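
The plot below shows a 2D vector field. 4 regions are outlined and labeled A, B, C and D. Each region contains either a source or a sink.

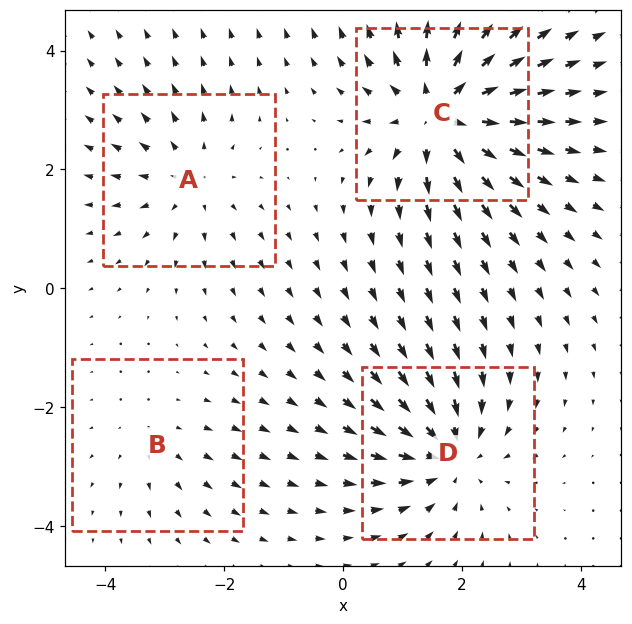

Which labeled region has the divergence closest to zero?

Divergence at each region's feature centre — A: about +4, B: about +2, C: about +7, D: about -5. Region B is closest to zero.

B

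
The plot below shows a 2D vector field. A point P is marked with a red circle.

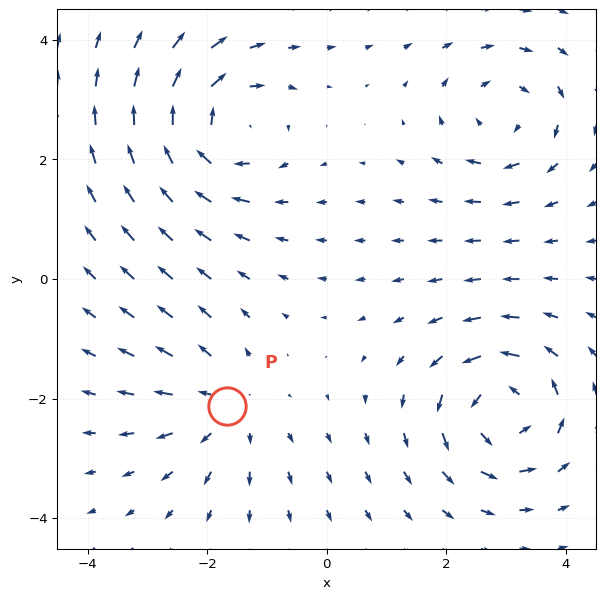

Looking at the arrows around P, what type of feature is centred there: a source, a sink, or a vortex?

source

At P (-1.7, -2.1) the arrows spread outward. Divergence about +4, curl ≈0 — positive divergence with near-zero curl is a source.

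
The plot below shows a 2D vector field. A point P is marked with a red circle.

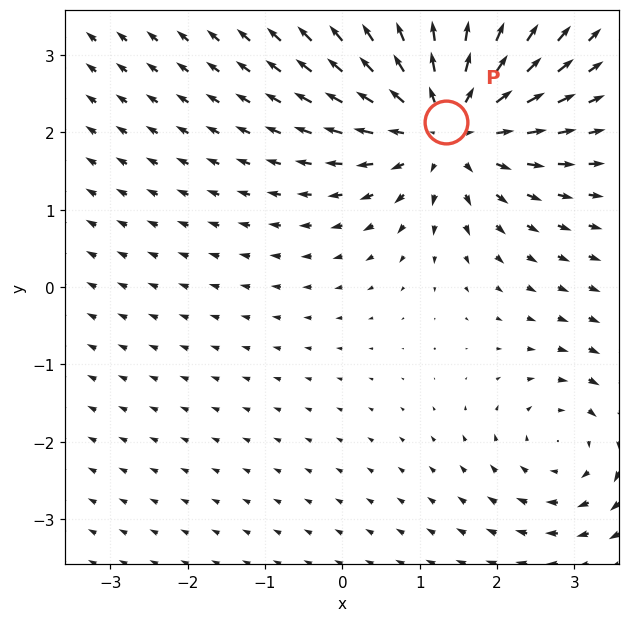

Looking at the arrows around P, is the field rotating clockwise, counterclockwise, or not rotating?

not rotating

Near P at (1.3, 2.1) the arrows show no circulation. The curl there is ≈0.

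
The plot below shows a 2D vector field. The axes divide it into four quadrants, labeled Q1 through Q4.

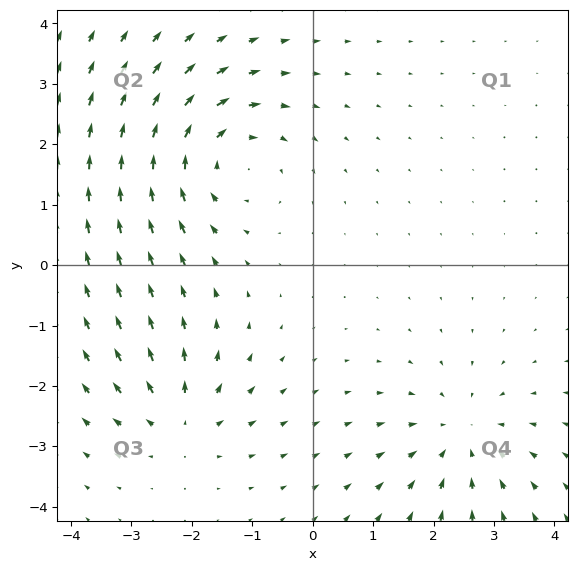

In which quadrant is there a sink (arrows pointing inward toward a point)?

The sink sits at approximately (2.5, -2.8), which lies in quadrant Q4. The divergence there is about -4, negative as expected for a sink.

Q4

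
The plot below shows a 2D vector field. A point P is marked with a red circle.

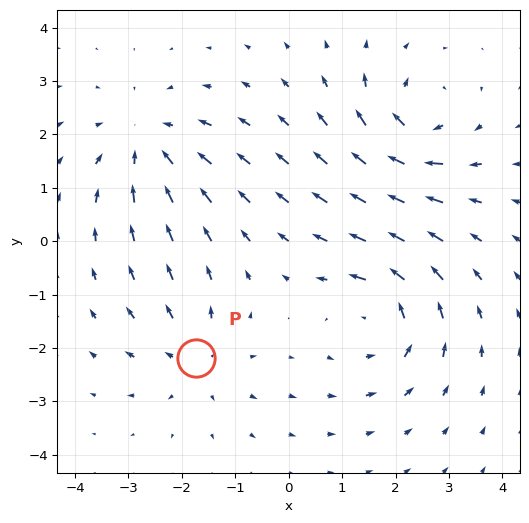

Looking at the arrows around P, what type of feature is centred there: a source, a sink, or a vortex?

At P (-1.7, -2.2) the arrows spread outward. Divergence about +4, curl ≈0 — positive divergence with near-zero curl is a source.

source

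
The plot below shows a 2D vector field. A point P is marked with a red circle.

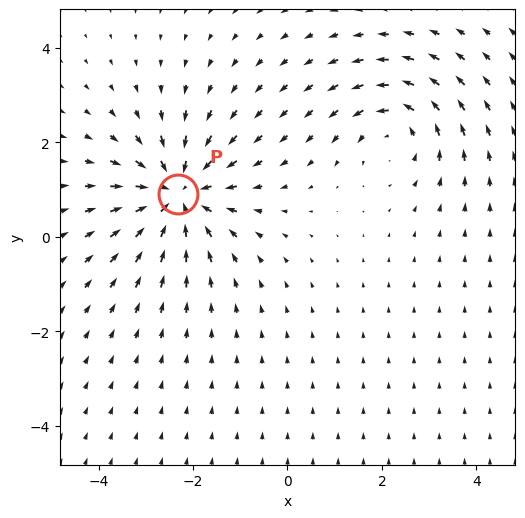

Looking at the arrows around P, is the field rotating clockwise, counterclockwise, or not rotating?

Near P at (-2.3, 0.9) the arrows show no circulation. The curl there is ≈0.

not rotating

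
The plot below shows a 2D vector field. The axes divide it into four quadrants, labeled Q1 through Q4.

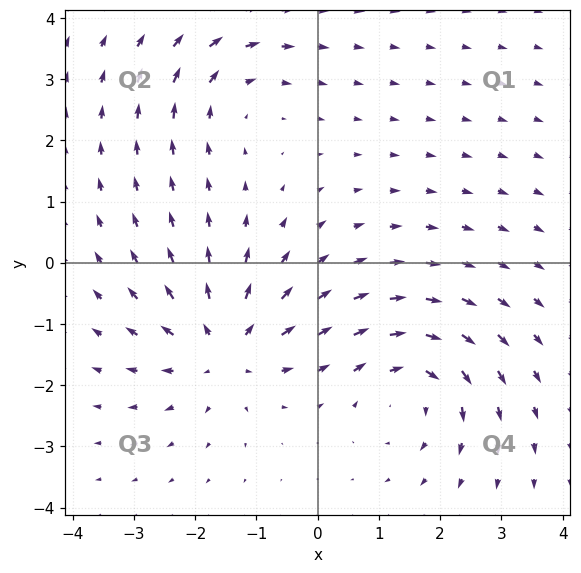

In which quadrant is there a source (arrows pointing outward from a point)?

The source sits at approximately (-1.5, -1.4), which lies in quadrant Q3. The divergence there is about +5, positive as expected for a source.

Q3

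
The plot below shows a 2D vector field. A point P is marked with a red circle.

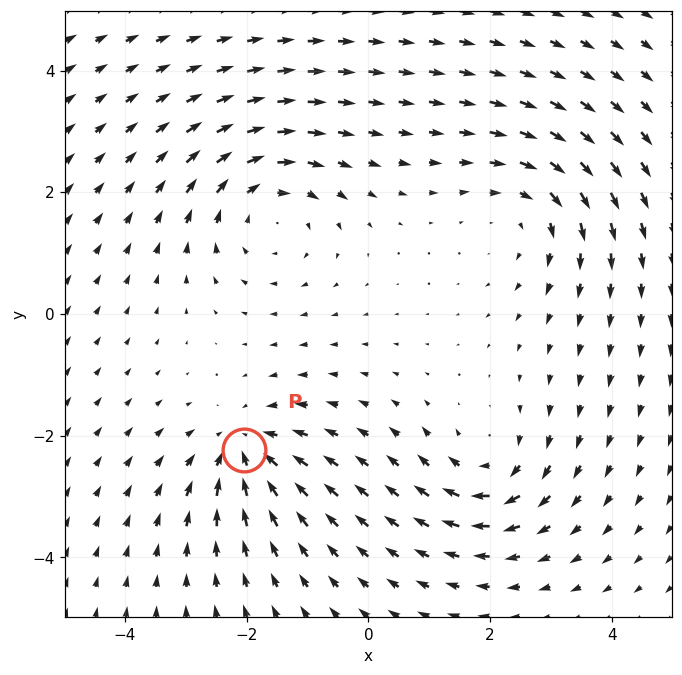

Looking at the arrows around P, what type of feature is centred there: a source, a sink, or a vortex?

At P (-2.0, -2.2) the arrows converge inward. Divergence about -5, curl ≈0 — negative divergence with near-zero curl is a sink.

sink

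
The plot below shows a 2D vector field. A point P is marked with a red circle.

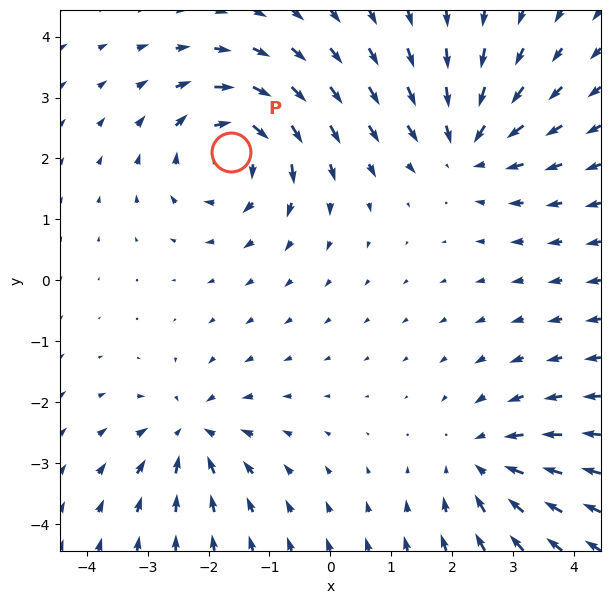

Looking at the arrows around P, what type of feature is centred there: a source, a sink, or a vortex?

vortex

At P (-1.6, 2.1) the arrows circulate clockwise. Divergence ≈0, curl about -4 — near-zero divergence with nonzero curl is a vortex.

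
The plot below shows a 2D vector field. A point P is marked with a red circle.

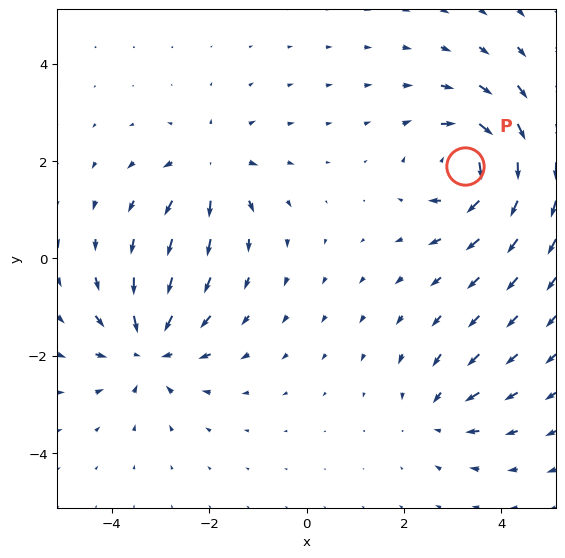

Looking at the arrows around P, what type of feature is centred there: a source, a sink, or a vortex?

At P (3.2, 1.9) the arrows circulate clockwise. Divergence ≈0, curl about -7 — near-zero divergence with nonzero curl is a vortex.

vortex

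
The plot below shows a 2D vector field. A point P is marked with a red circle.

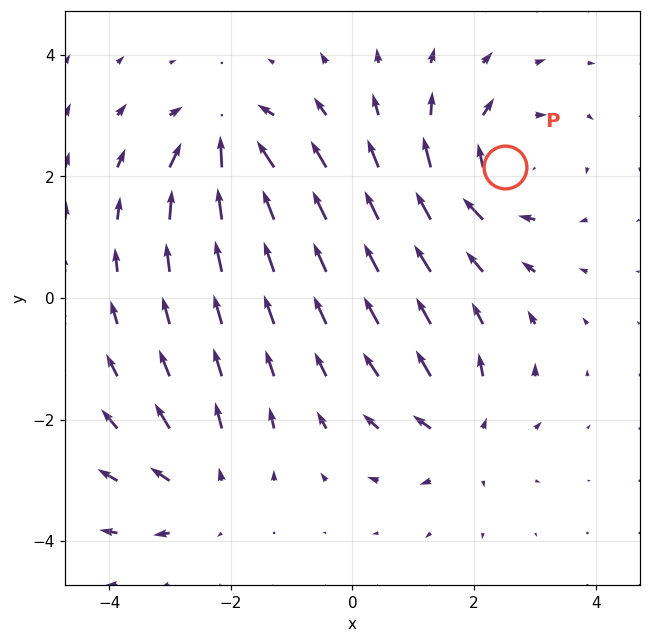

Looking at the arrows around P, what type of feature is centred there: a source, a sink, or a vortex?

vortex

At P (2.5, 2.2) the arrows circulate clockwise. Divergence ≈0, curl about -5 — near-zero divergence with nonzero curl is a vortex.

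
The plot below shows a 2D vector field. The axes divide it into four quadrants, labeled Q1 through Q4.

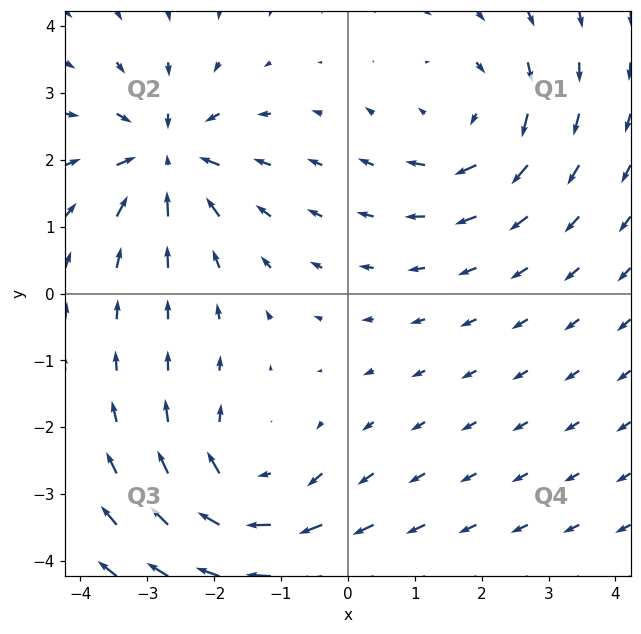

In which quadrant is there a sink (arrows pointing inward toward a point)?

The sink sits at approximately (-2.7, 2.0), which lies in quadrant Q2. The divergence there is about -7, negative as expected for a sink.

Q2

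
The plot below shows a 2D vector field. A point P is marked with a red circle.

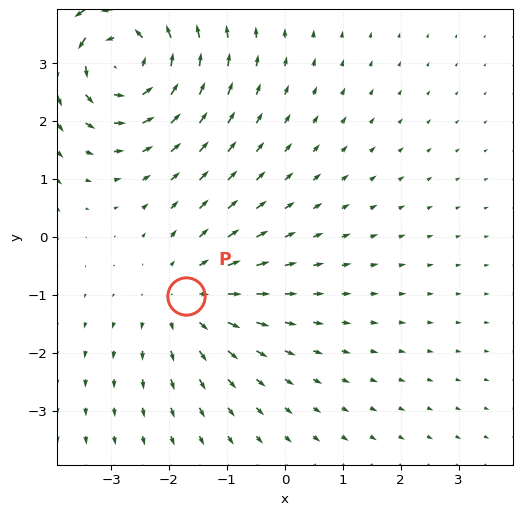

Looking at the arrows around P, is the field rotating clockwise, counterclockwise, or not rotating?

not rotating

Near P at (-1.7, -1.0) the arrows show no circulation. The curl there is ≈0.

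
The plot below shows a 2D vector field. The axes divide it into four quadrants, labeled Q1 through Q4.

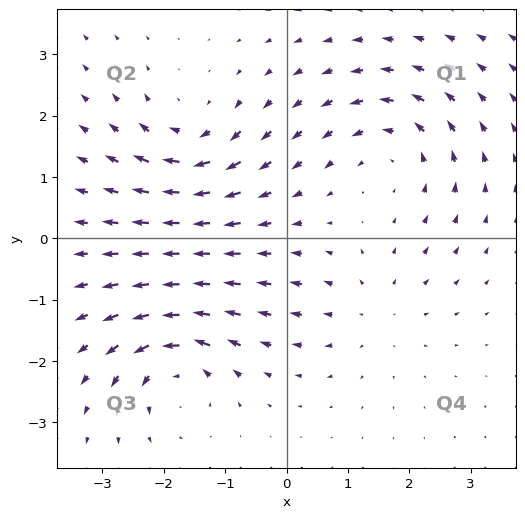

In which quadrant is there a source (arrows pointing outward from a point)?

Q4

The source sits at approximately (1.4, -1.2), which lies in quadrant Q4. The divergence there is about +3, positive as expected for a source.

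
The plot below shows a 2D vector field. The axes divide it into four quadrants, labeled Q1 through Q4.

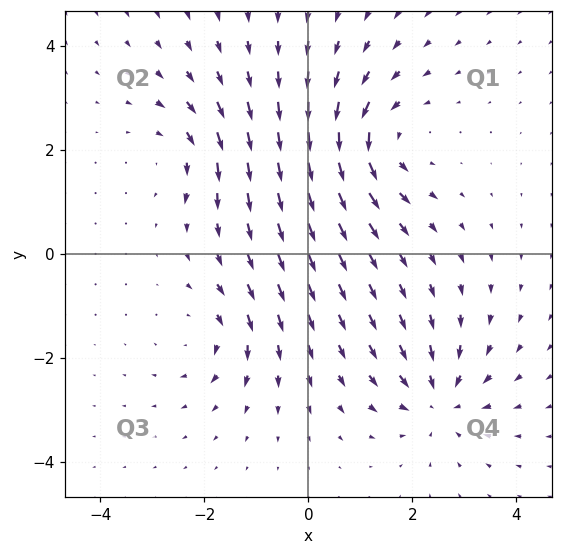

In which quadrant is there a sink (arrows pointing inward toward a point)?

Q4

The sink sits at approximately (2.5, -2.8), which lies in quadrant Q4. The divergence there is about -5, negative as expected for a sink.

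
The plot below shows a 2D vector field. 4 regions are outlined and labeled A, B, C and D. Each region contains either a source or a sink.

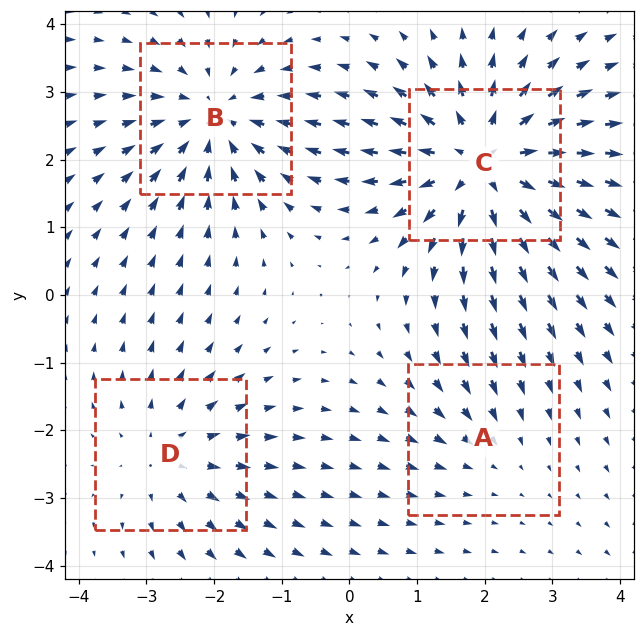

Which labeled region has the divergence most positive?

C

Divergence at each region's feature centre — A: about -2, B: about -5, C: about +6, D: about +3. Region C is most positive.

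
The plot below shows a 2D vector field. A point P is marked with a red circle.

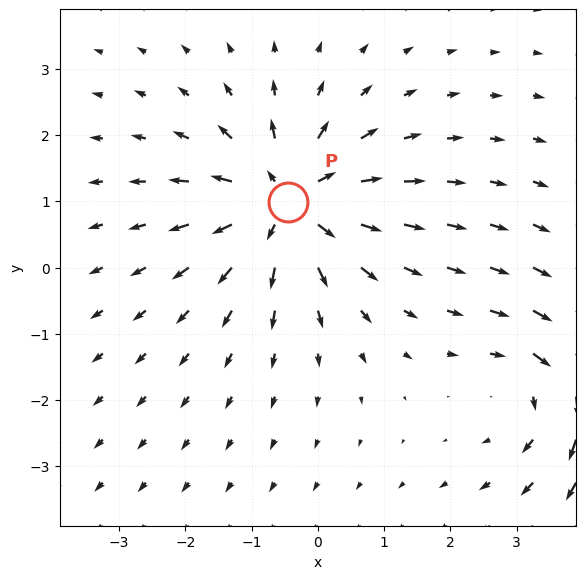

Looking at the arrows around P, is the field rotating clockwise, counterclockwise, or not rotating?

not rotating

Near P at (-0.5, 1.0) the arrows show no circulation. The curl there is ≈0.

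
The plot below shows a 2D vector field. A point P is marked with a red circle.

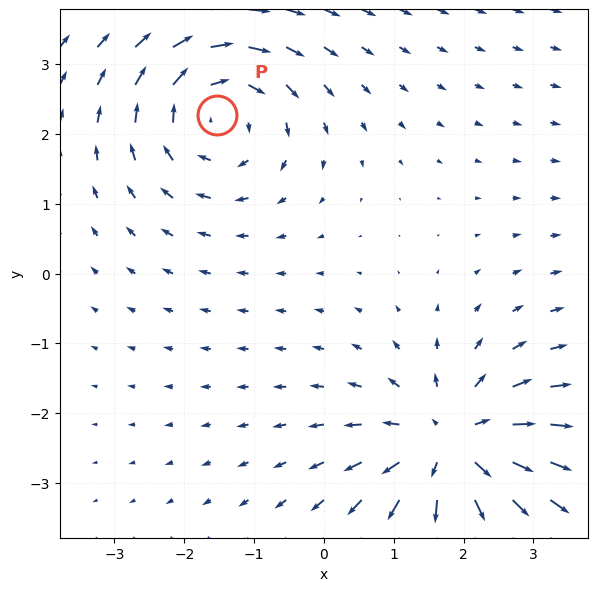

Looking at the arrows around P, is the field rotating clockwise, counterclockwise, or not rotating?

Near P at (-1.5, 2.3) the arrows circulate clockwise. The curl (z-component) there is about -4; negative curl means clockwise rotation.

clockwise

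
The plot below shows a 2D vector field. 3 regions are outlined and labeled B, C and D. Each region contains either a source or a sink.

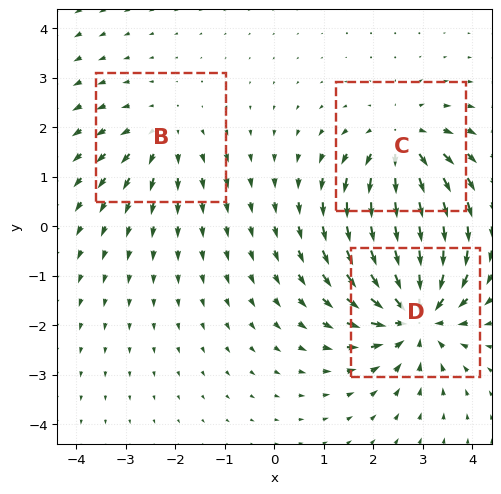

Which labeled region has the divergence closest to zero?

Divergence at each region's feature centre — B: about +2, C: about +3, D: about -5. Region B is closest to zero.

B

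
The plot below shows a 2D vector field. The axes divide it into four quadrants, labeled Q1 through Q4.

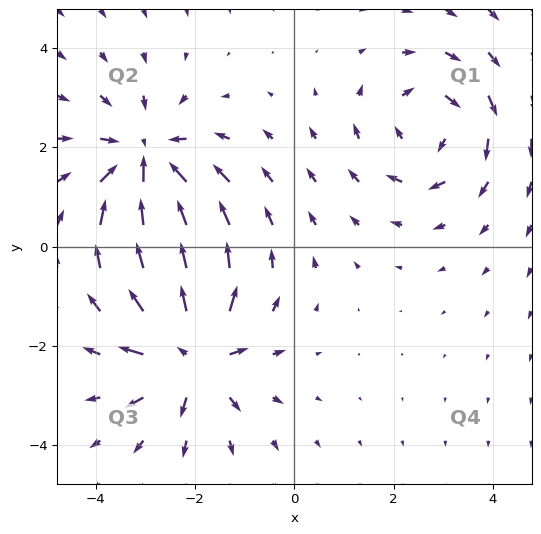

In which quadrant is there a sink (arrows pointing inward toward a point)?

The sink sits at approximately (-3.0, 1.7), which lies in quadrant Q2. The divergence there is about -4, negative as expected for a sink.

Q2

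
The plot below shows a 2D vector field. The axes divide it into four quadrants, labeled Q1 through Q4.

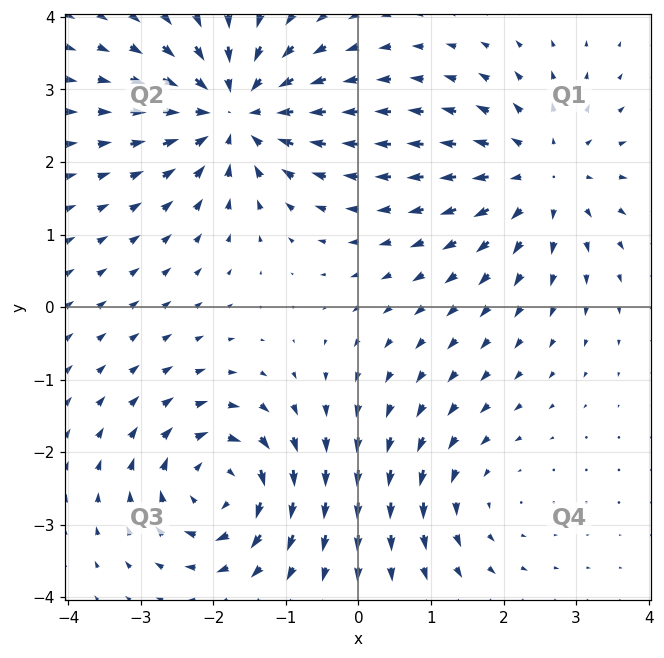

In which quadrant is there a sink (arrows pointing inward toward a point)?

Q2

The sink sits at approximately (-1.7, 2.7), which lies in quadrant Q2. The divergence there is about -6, negative as expected for a sink.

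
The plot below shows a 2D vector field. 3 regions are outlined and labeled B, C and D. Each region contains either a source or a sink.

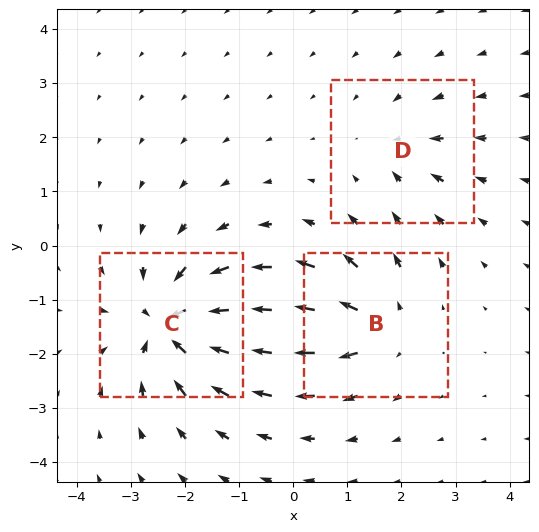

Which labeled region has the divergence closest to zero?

Divergence at each region's feature centre — B: about +4, C: about -6, D: about -2. Region D is closest to zero.

D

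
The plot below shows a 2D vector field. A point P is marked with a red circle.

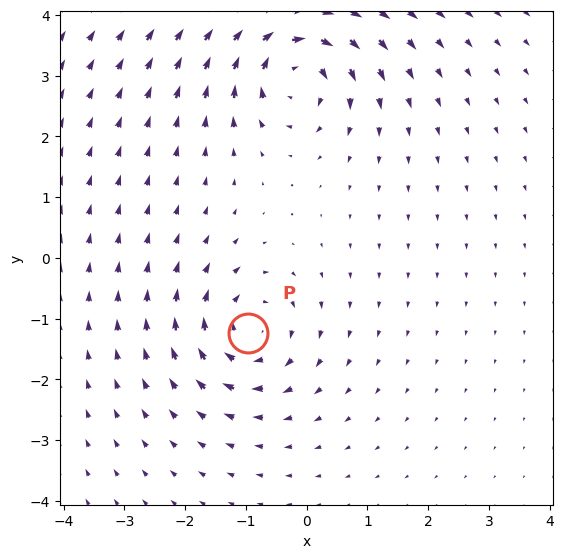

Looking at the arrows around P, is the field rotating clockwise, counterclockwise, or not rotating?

clockwise

Near P at (-1.0, -1.2) the arrows circulate clockwise. The curl (z-component) there is about -4; negative curl means clockwise rotation.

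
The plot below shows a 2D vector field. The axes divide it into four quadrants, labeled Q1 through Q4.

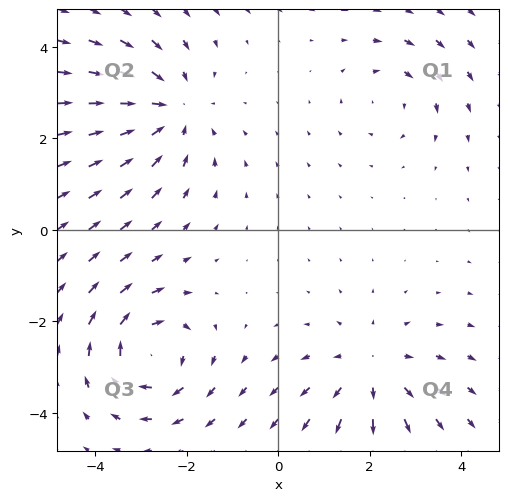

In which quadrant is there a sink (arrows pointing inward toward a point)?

Q2

The sink sits at approximately (-2.3, 2.6), which lies in quadrant Q2. The divergence there is about -4, negative as expected for a sink.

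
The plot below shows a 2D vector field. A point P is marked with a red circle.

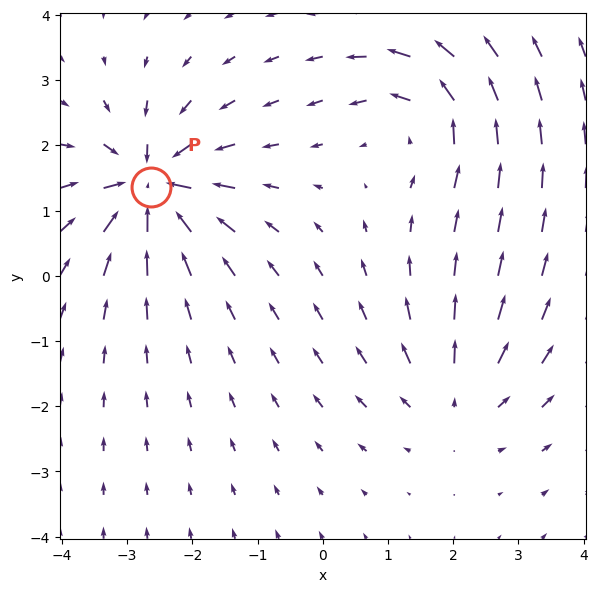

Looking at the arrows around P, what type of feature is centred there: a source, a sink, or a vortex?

sink

At P (-2.6, 1.4) the arrows converge inward. Divergence about -6, curl ≈0 — negative divergence with near-zero curl is a sink.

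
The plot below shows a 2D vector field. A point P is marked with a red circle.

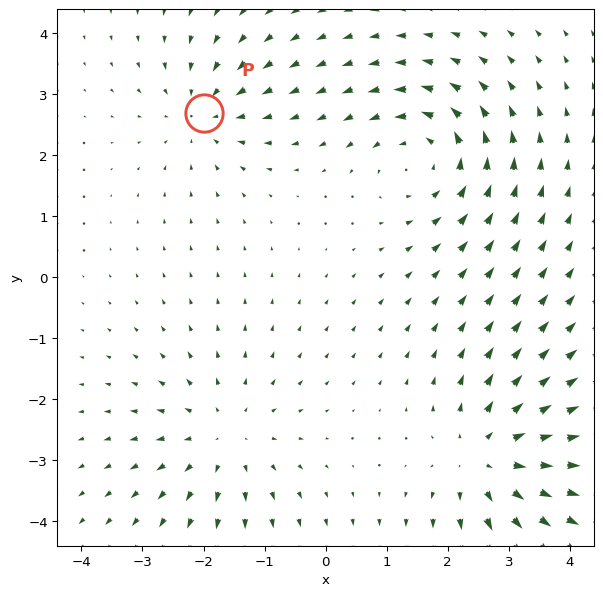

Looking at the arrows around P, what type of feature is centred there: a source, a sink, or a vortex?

sink

At P (-2.0, 2.7) the arrows converge inward. Divergence about -4, curl ≈0 — negative divergence with near-zero curl is a sink.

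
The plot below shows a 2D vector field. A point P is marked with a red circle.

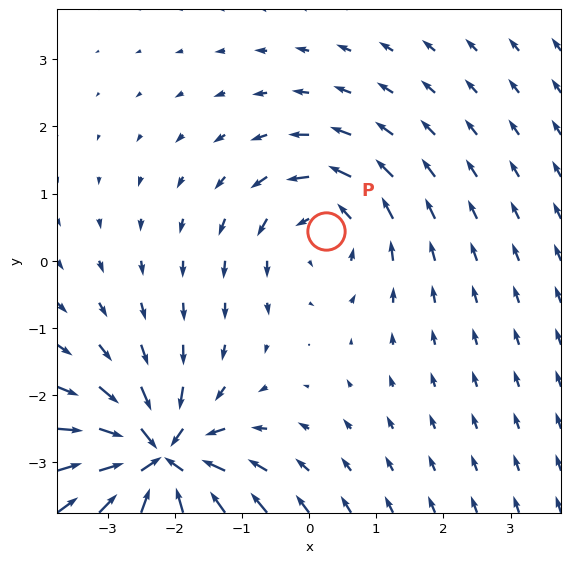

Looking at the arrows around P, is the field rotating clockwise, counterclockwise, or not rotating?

Near P at (0.2, 0.4) the arrows circulate counterclockwise. The curl (z-component) there is about +3; positive curl means counterclockwise rotation.

counterclockwise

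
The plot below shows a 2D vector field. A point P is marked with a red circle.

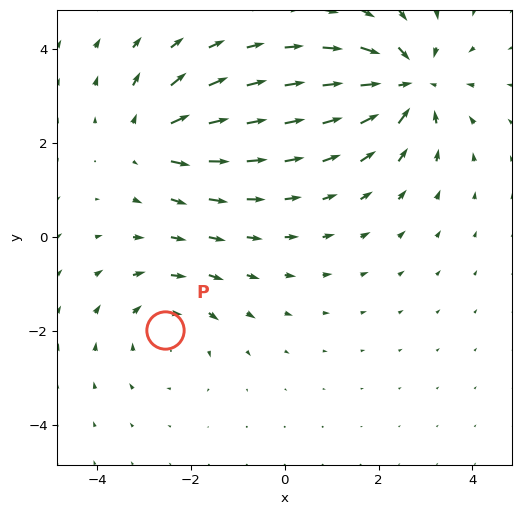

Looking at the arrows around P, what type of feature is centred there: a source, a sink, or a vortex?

vortex

At P (-2.6, -2.0) the arrows circulate clockwise. Divergence ≈0, curl about -3 — near-zero divergence with nonzero curl is a vortex.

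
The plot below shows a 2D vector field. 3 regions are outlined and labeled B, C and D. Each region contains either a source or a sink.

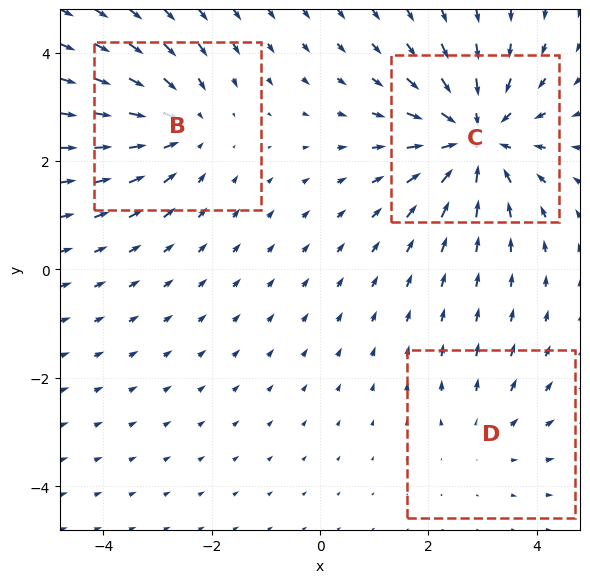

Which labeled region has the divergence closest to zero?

D

Divergence at each region's feature centre — B: about -3, C: about -4, D: about +2. Region D is closest to zero.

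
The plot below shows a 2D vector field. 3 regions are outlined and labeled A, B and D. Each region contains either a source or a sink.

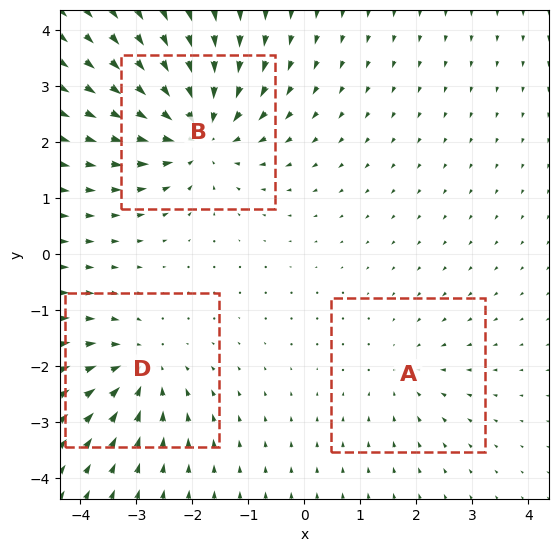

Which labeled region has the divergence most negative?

B

Divergence at each region's feature centre — A: about -2, B: about -5, D: about -3. Region B is most negative.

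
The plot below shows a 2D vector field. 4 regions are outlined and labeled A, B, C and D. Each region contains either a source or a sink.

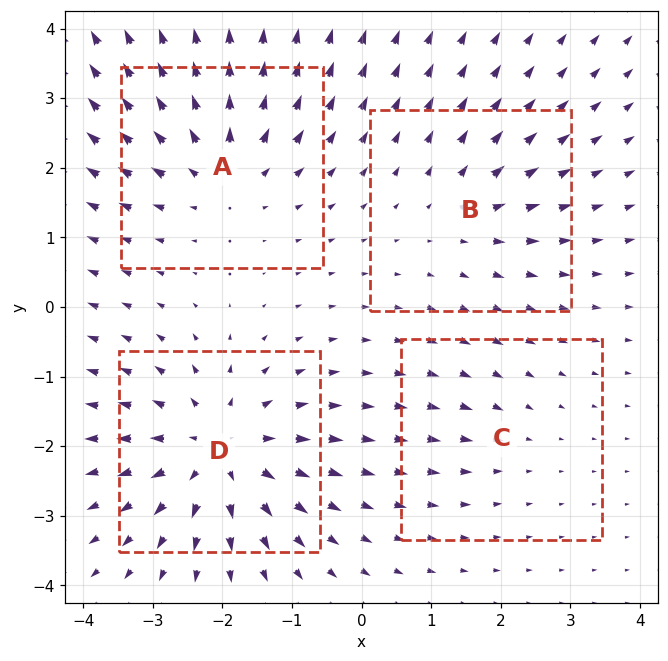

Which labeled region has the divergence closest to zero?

Divergence at each region's feature centre — A: about +5, B: about +3, C: about -2, D: about +7. Region C is closest to zero.

C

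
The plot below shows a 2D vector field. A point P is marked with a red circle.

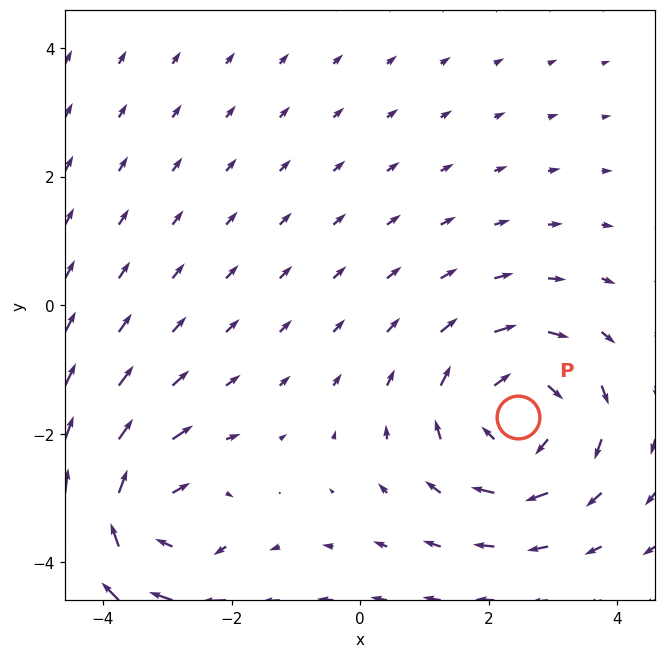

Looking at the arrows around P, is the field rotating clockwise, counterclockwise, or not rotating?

Near P at (2.5, -1.7) the arrows circulate clockwise. The curl (z-component) there is about -4; negative curl means clockwise rotation.

clockwise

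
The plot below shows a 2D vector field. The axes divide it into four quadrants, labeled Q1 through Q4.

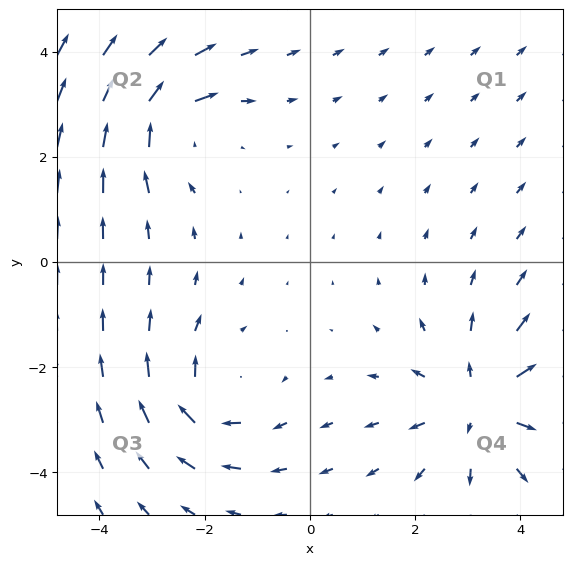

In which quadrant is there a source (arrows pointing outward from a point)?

Q4

The source sits at approximately (3.3, -2.7), which lies in quadrant Q4. The divergence there is about +4, positive as expected for a source.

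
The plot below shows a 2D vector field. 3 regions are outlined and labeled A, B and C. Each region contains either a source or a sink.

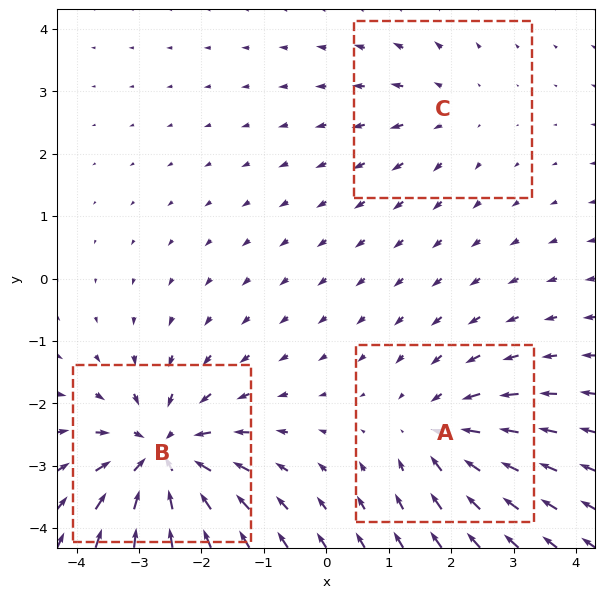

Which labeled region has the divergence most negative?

B

Divergence at each region's feature centre — A: about -3, B: about -6, C: about +2. Region B is most negative.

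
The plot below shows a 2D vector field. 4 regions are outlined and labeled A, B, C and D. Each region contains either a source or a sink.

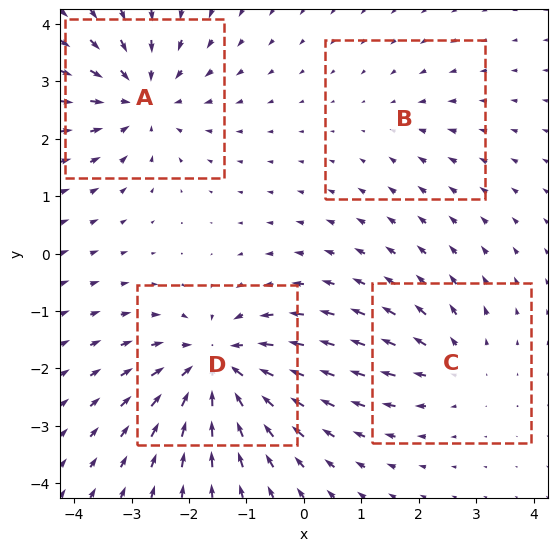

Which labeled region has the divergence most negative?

Divergence at each region's feature centre — A: about -5, B: about -2, C: about +3, D: about -7. Region D is most negative.

D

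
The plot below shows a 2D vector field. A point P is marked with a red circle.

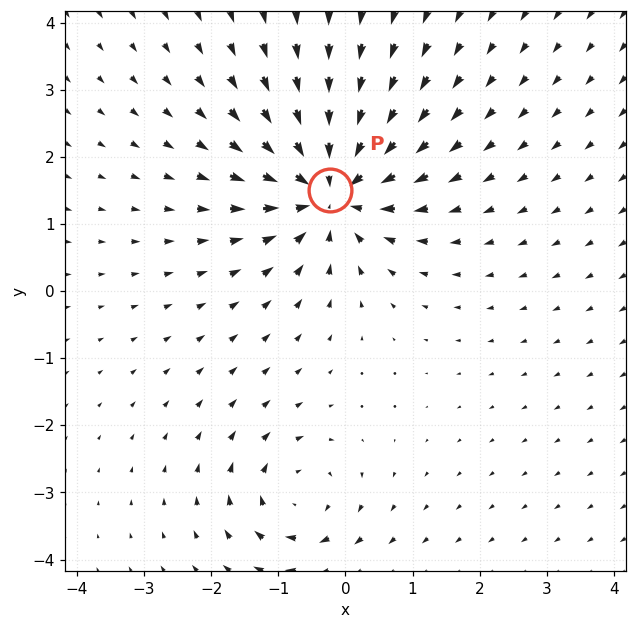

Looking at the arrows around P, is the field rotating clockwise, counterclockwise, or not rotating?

not rotating

Near P at (-0.2, 1.5) the arrows show no circulation. The curl there is ≈0.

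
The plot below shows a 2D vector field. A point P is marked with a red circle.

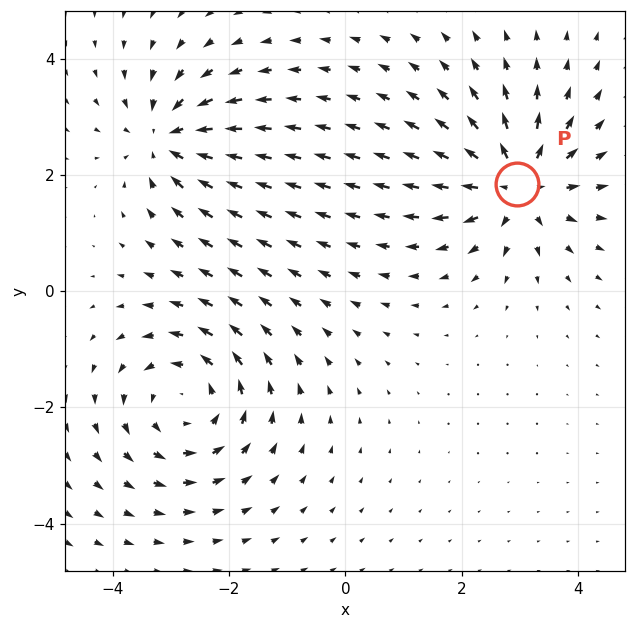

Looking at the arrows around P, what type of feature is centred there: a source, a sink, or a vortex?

At P (3.0, 1.8) the arrows spread outward. Divergence about +6, curl ≈0 — positive divergence with near-zero curl is a source.

source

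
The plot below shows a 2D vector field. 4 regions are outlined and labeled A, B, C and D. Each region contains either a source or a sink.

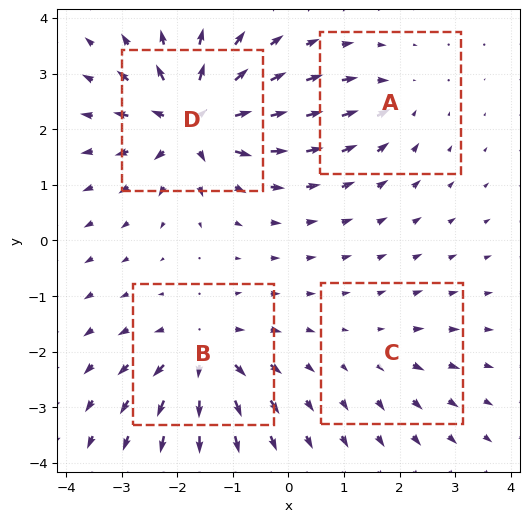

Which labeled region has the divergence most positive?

D

Divergence at each region's feature centre — A: about -4, B: about +7, C: about +3, D: about +10. Region D is most positive.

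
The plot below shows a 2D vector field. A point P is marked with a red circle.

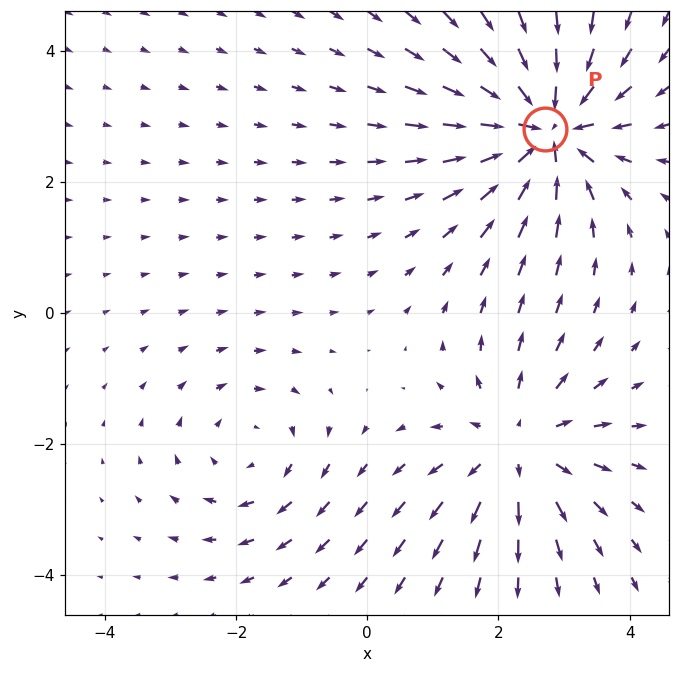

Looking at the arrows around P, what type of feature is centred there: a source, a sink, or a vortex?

At P (2.7, 2.8) the arrows converge inward. Divergence about -6, curl ≈0 — negative divergence with near-zero curl is a sink.

sink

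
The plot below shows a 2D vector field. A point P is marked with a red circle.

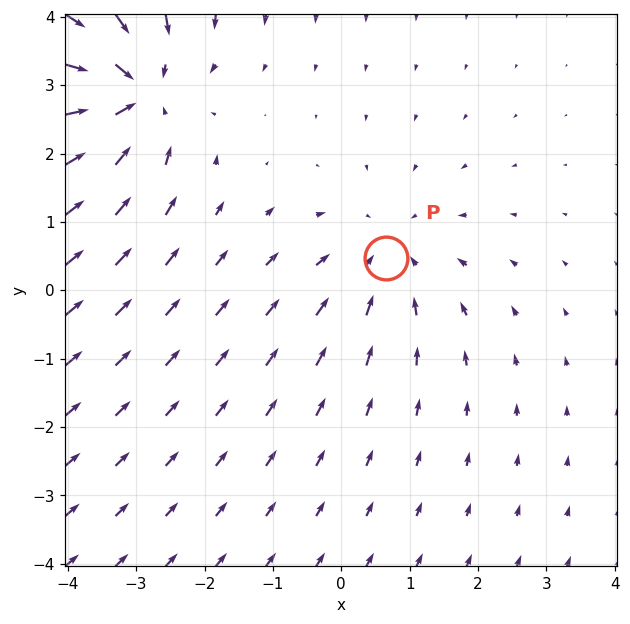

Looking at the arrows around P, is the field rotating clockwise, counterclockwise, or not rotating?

not rotating

Near P at (0.7, 0.5) the arrows show no circulation. The curl there is ≈0.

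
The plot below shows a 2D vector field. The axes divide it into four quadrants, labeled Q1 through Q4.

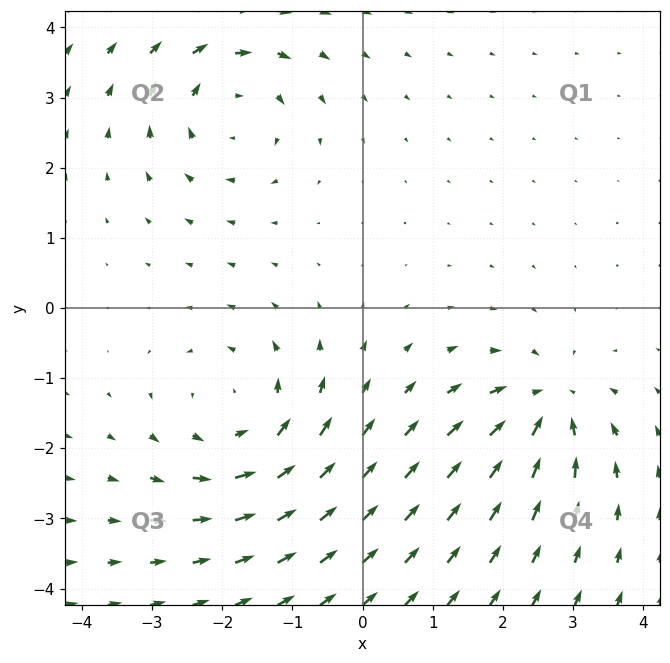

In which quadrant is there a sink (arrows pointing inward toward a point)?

The sink sits at approximately (2.6, -1.4), which lies in quadrant Q4. The divergence there is about -5, negative as expected for a sink.

Q4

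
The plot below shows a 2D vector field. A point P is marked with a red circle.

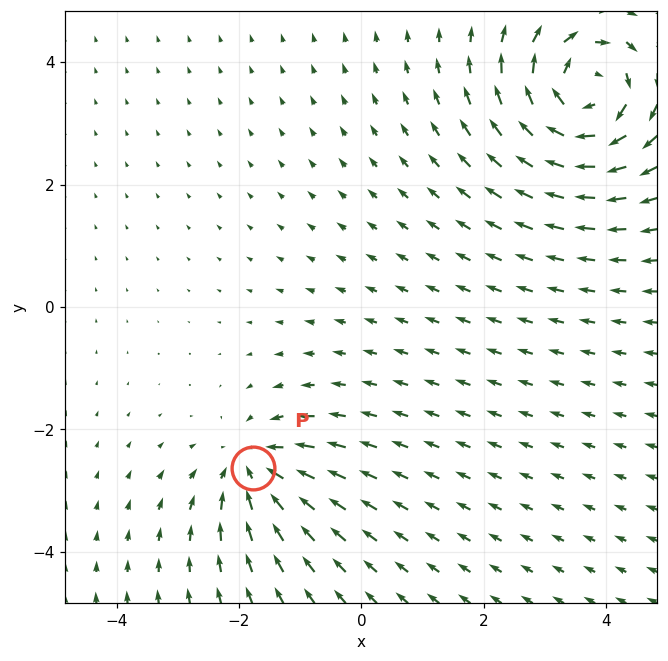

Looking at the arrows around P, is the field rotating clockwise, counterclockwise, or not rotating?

Near P at (-1.8, -2.6) the arrows show no circulation. The curl there is ≈0.

not rotating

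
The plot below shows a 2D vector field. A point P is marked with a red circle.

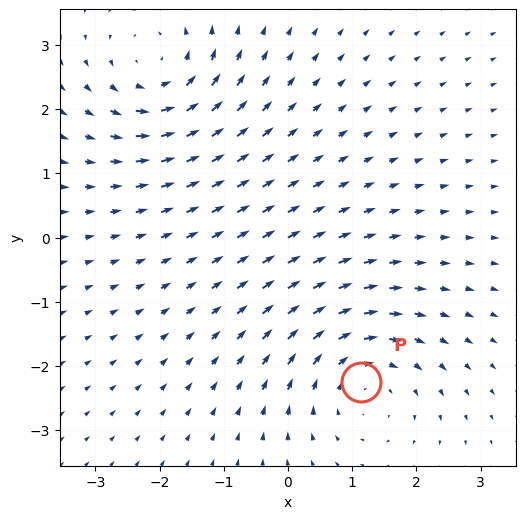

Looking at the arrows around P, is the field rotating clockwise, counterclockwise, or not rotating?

Near P at (1.1, -2.3) the arrows circulate clockwise. The curl (z-component) there is about -3; negative curl means clockwise rotation.

clockwise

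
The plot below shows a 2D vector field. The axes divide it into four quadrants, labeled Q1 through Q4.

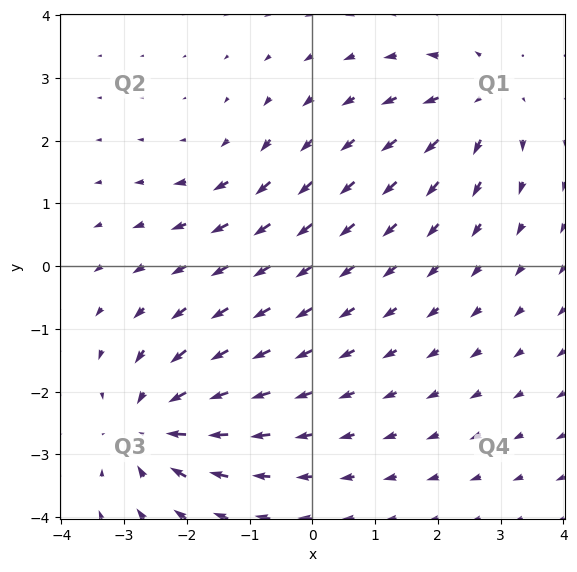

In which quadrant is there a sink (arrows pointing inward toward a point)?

Q3

The sink sits at approximately (-2.5, -2.5), which lies in quadrant Q3. The divergence there is about -5, negative as expected for a sink.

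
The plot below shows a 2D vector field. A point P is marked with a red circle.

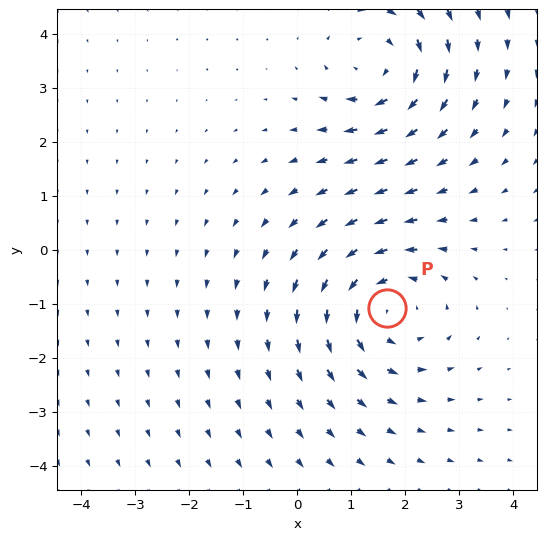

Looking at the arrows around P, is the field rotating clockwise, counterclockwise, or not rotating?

counterclockwise

Near P at (1.7, -1.1) the arrows circulate counterclockwise. The curl (z-component) there is about +4; positive curl means counterclockwise rotation.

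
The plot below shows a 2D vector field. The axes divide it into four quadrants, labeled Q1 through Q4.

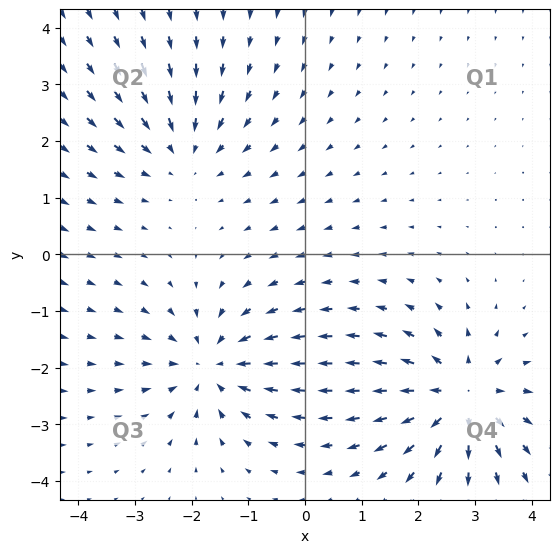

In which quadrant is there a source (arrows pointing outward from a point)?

Q4

The source sits at approximately (2.7, -2.5), which lies in quadrant Q4. The divergence there is about +6, positive as expected for a source.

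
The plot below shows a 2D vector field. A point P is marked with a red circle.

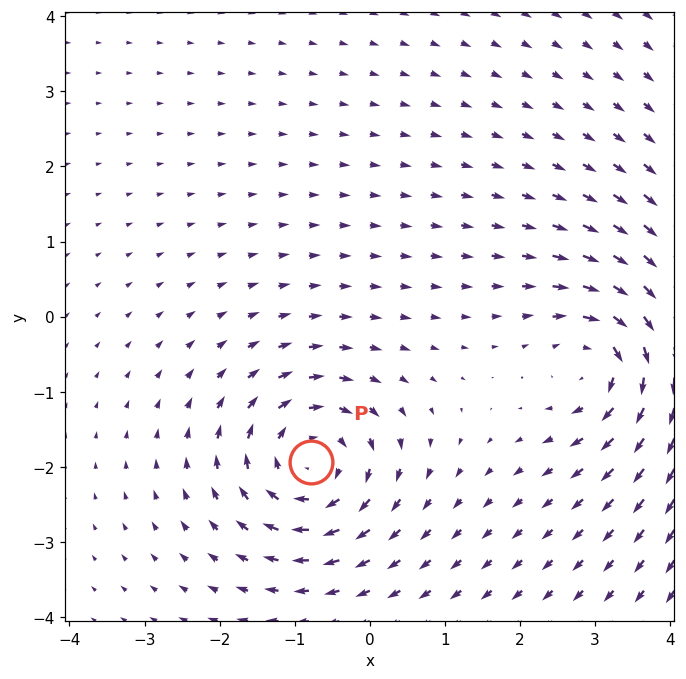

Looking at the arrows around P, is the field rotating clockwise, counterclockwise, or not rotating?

clockwise

Near P at (-0.8, -1.9) the arrows circulate clockwise. The curl (z-component) there is about -6; negative curl means clockwise rotation.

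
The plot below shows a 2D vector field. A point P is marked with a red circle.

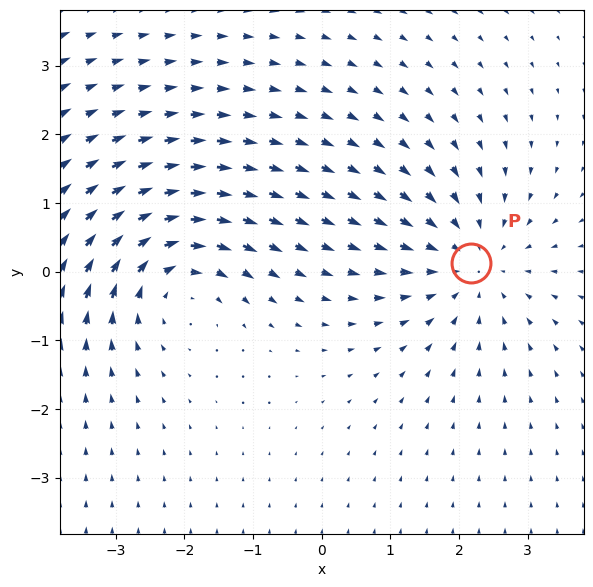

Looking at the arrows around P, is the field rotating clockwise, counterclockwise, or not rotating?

Near P at (2.2, 0.1) the arrows show no circulation. The curl there is ≈0.

not rotating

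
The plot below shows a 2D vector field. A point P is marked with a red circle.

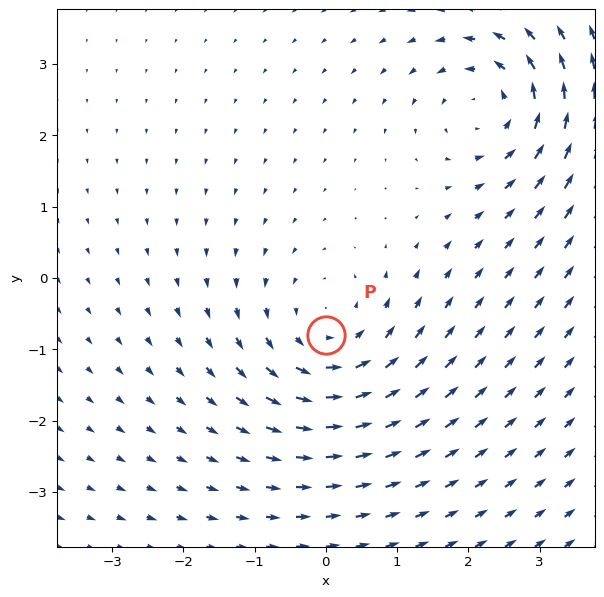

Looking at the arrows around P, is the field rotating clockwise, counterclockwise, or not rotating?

Near P at (-0.0, -0.8) the arrows circulate counterclockwise. The curl (z-component) there is about +4; positive curl means counterclockwise rotation.

counterclockwise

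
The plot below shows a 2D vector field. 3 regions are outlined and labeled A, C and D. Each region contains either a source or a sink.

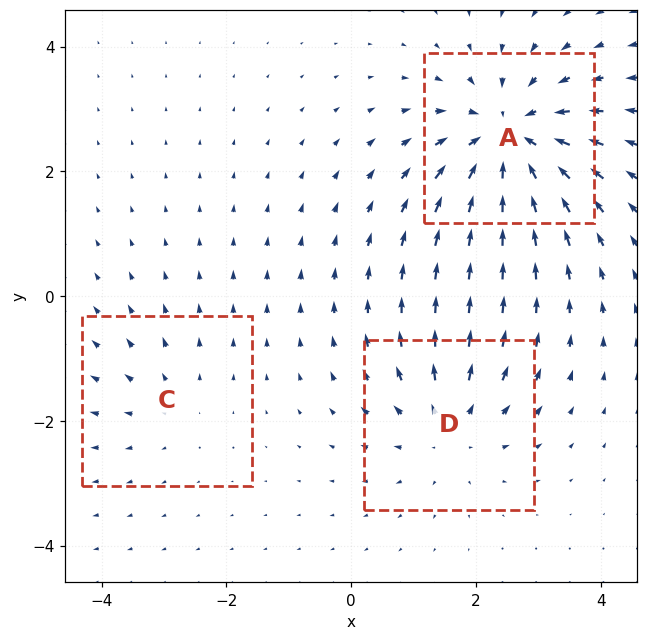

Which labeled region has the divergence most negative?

Divergence at each region's feature centre — A: about -5, C: about +2, D: about +3. Region A is most negative.

A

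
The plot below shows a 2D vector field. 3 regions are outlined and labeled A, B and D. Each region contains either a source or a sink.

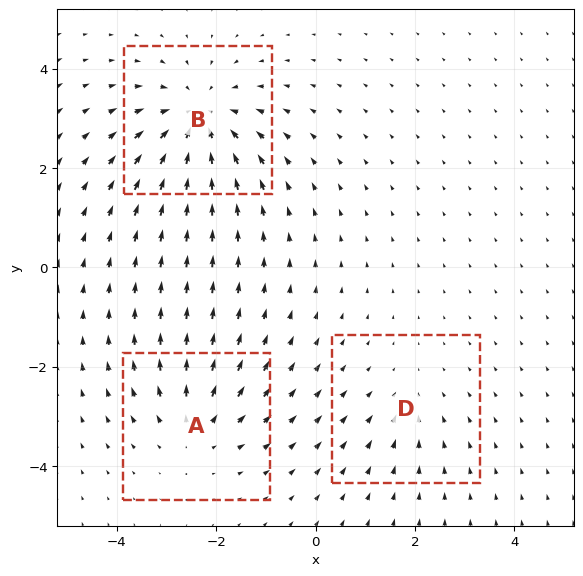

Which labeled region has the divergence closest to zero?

Divergence at each region's feature centre — A: about +3, B: about -5, D: about -2. Region D is closest to zero.

D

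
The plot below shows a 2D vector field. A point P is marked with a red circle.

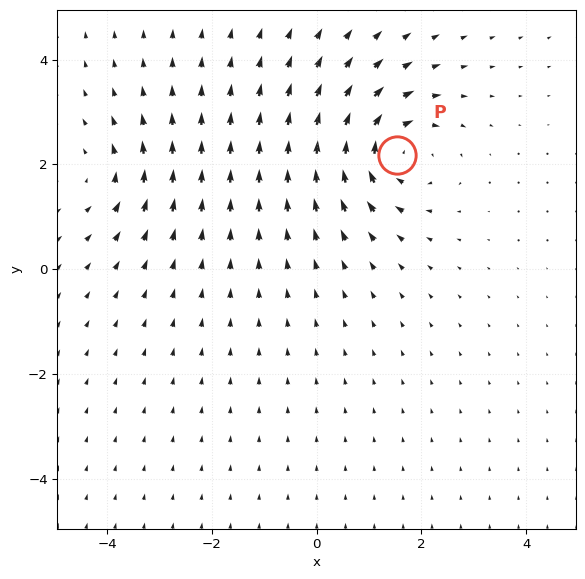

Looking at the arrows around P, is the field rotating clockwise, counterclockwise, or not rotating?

clockwise

Near P at (1.5, 2.2) the arrows circulate clockwise. The curl (z-component) there is about -6; negative curl means clockwise rotation.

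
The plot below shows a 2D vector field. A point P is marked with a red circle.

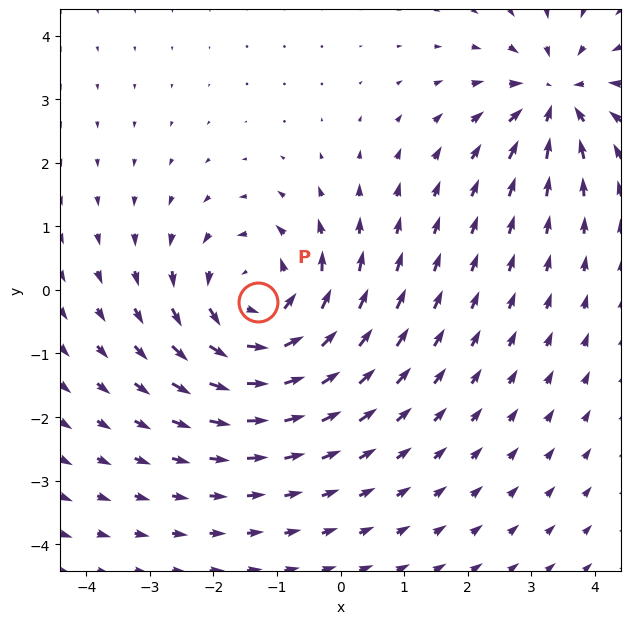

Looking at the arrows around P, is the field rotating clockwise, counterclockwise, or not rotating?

counterclockwise

Near P at (-1.3, -0.2) the arrows circulate counterclockwise. The curl (z-component) there is about +4; positive curl means counterclockwise rotation.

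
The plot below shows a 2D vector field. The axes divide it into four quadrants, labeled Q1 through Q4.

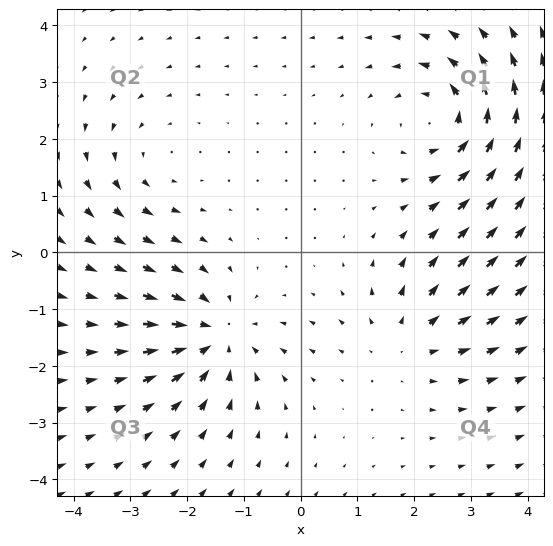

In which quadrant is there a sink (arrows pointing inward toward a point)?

Q3

The sink sits at approximately (-1.5, -1.5), which lies in quadrant Q3. The divergence there is about -5, negative as expected for a sink.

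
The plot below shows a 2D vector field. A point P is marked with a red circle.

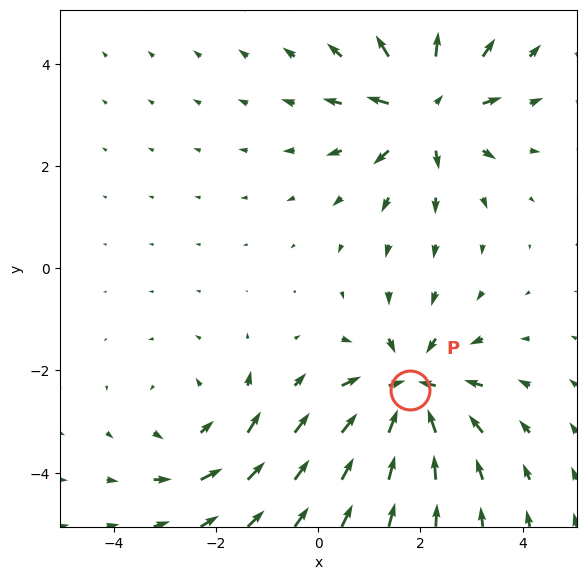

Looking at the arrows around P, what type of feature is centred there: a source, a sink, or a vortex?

sink

At P (1.8, -2.4) the arrows converge inward. Divergence about -5, curl ≈0 — negative divergence with near-zero curl is a sink.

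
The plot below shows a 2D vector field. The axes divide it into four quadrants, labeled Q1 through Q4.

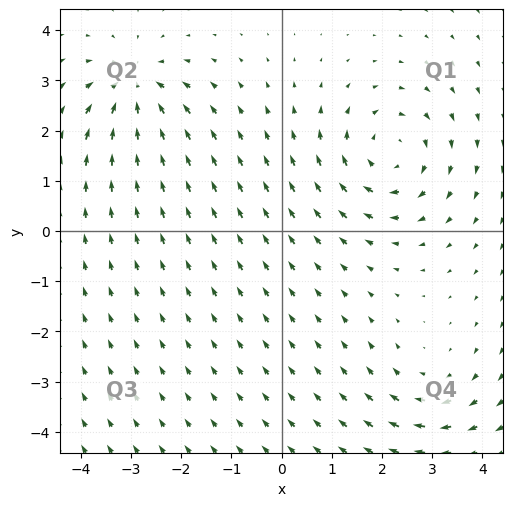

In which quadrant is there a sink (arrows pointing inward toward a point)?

The sink sits at approximately (-2.9, 2.9), which lies in quadrant Q2. The divergence there is about -5, negative as expected for a sink.

Q2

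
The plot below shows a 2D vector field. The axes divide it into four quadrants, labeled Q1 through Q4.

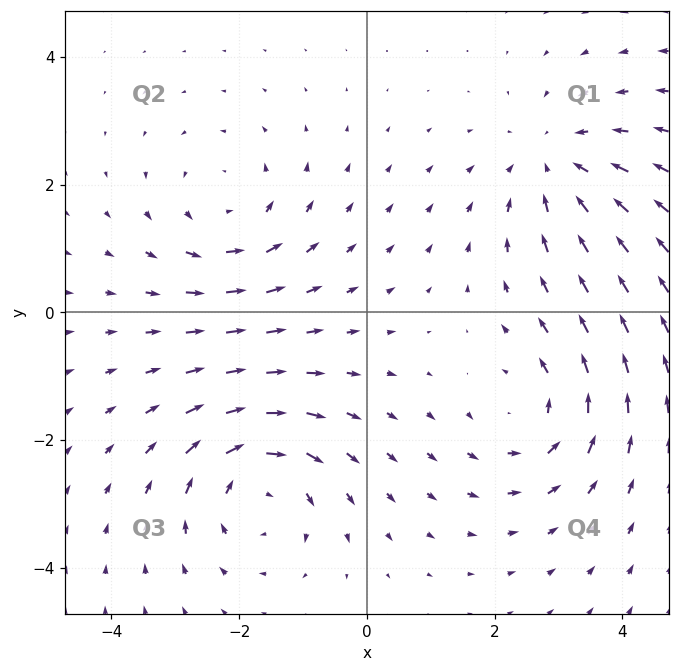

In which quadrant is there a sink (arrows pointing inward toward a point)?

Q1

The sink sits at approximately (2.9, 2.3), which lies in quadrant Q1. The divergence there is about -4, negative as expected for a sink.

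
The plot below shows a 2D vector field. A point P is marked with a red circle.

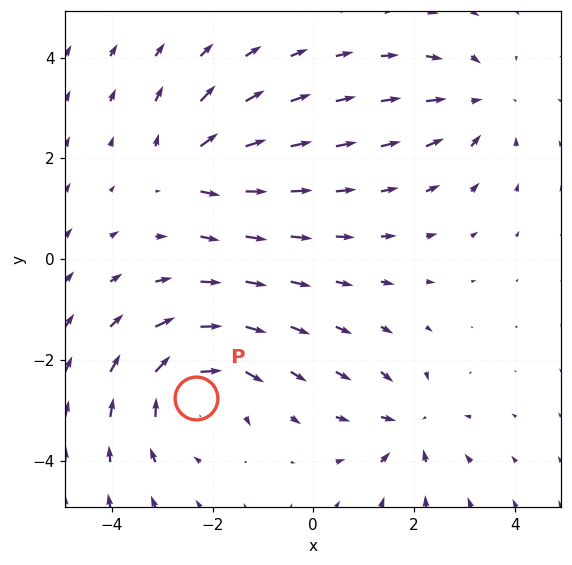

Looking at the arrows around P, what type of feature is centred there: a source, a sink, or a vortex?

vortex

At P (-2.3, -2.8) the arrows circulate clockwise. Divergence ≈0, curl about -4 — near-zero divergence with nonzero curl is a vortex.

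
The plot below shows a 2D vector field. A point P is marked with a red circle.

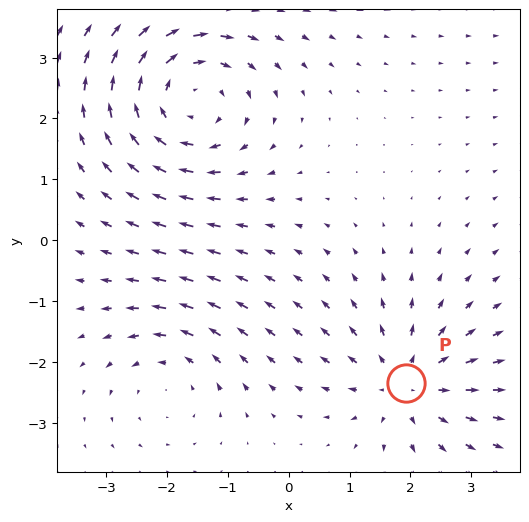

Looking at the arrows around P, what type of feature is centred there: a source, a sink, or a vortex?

At P (1.9, -2.3) the arrows spread outward. Divergence about +4, curl ≈0 — positive divergence with near-zero curl is a source.

source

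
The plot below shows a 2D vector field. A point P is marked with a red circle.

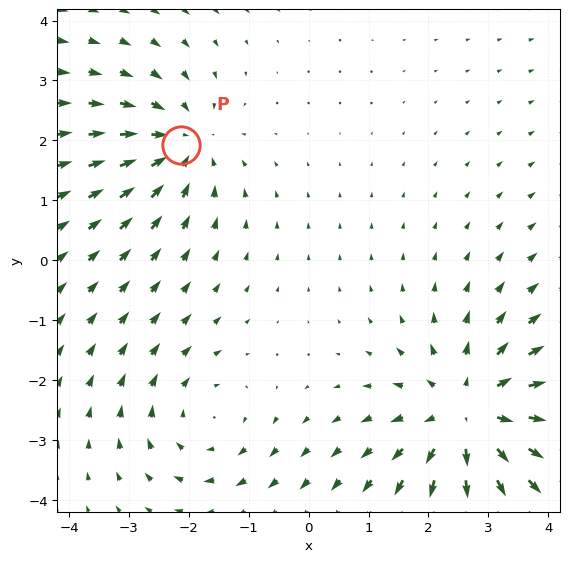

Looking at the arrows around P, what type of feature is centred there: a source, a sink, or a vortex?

At P (-2.1, 1.9) the arrows converge inward. Divergence about -3, curl ≈0 — negative divergence with near-zero curl is a sink.

sink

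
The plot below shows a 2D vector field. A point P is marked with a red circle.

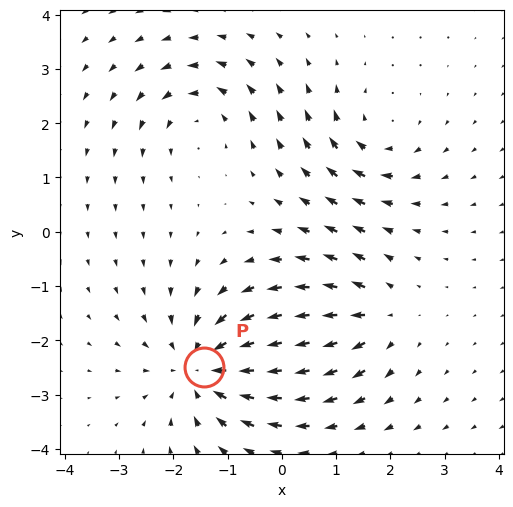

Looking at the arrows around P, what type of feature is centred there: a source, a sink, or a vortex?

sink

At P (-1.4, -2.5) the arrows converge inward. Divergence about -5, curl ≈0 — negative divergence with near-zero curl is a sink.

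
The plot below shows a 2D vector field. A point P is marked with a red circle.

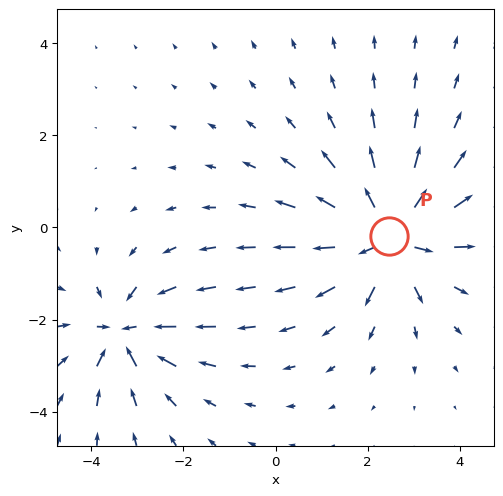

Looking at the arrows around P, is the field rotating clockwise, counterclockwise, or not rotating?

Near P at (2.5, -0.2) the arrows show no circulation. The curl there is ≈0.

not rotating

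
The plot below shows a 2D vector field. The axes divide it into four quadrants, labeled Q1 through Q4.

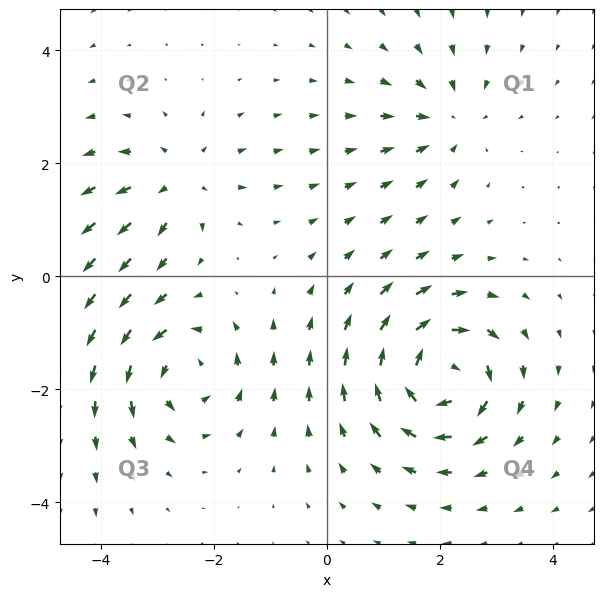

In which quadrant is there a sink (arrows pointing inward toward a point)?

Q1

The sink sits at approximately (2.2, 2.8), which lies in quadrant Q1. The divergence there is about -3, negative as expected for a sink.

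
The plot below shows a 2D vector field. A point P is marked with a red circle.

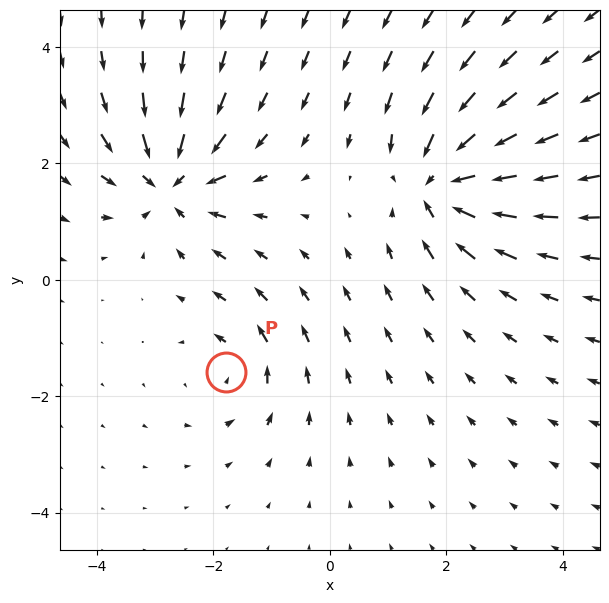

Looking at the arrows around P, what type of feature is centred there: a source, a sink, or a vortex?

vortex

At P (-1.8, -1.6) the arrows circulate counterclockwise. Divergence ≈0, curl about +3 — near-zero divergence with nonzero curl is a vortex.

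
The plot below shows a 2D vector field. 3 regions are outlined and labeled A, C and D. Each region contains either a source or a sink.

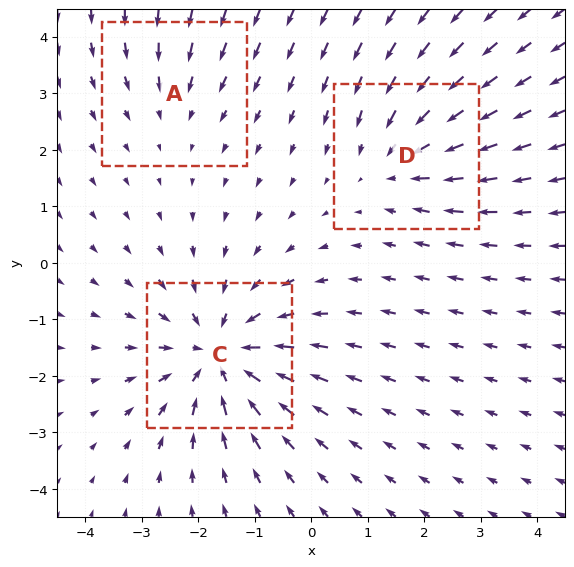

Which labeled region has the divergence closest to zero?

Divergence at each region's feature centre — A: about -2, C: about -5, D: about -3. Region A is closest to zero.

A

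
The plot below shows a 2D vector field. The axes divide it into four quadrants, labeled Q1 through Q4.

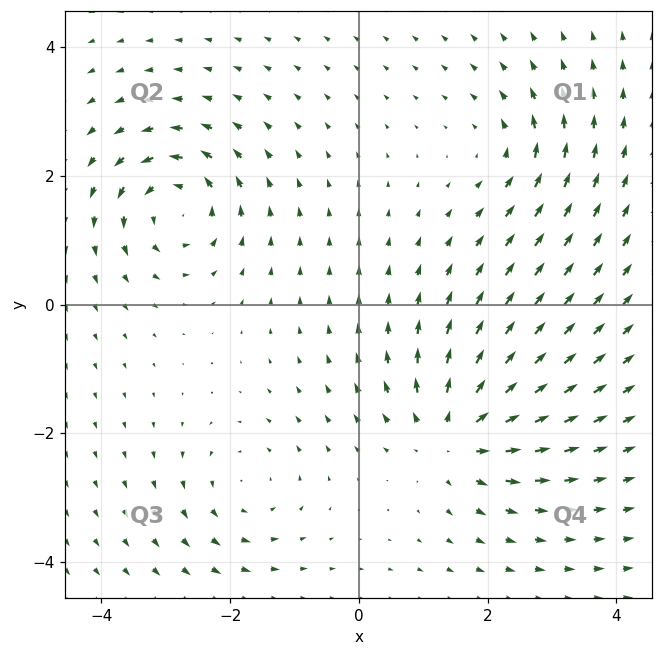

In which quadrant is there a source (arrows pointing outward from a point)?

The source sits at approximately (1.5, -2.0), which lies in quadrant Q4. The divergence there is about +6, positive as expected for a source.

Q4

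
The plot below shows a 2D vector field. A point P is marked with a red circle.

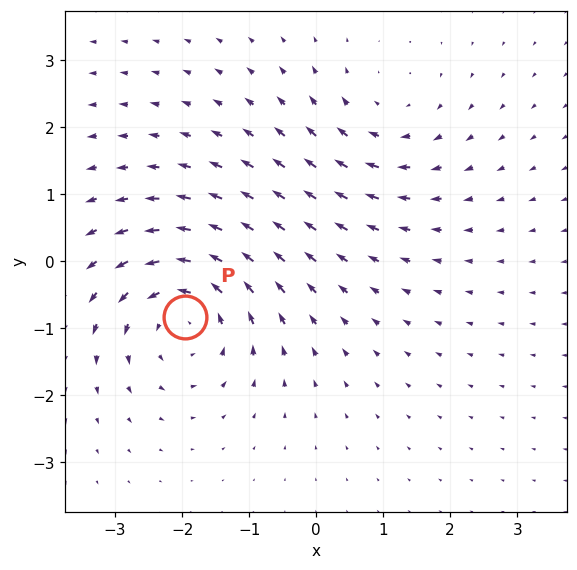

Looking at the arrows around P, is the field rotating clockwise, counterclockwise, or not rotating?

Near P at (-2.0, -0.8) the arrows circulate counterclockwise. The curl (z-component) there is about +5; positive curl means counterclockwise rotation.

counterclockwise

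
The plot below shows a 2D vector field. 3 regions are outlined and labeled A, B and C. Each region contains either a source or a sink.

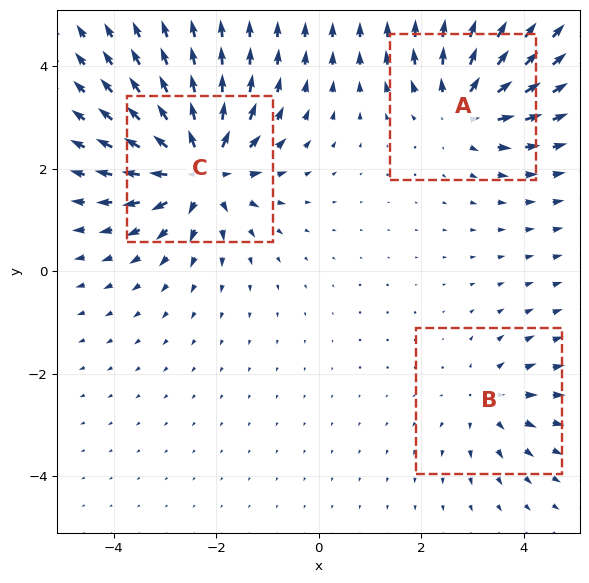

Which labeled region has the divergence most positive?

Divergence at each region's feature centre — A: about +4, B: about +2, C: about +5. Region C is most positive.

C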